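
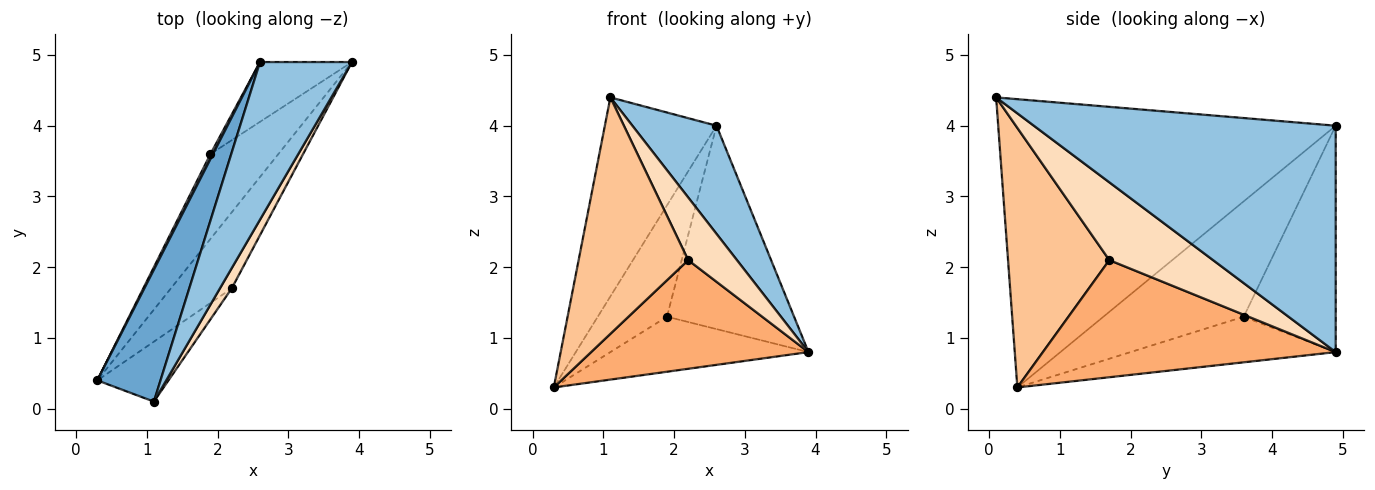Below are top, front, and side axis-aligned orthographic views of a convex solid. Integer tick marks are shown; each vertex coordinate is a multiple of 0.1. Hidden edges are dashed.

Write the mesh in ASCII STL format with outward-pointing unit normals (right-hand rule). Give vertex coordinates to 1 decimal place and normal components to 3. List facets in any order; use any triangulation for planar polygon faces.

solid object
 facet normal -0.929 0.307 0.204
  outer loop
   vertex 1.1 0.1 4.4
   vertex 2.6 4.9 4.0
   vertex 0.3 0.4 0.3
  endloop
 endfacet
 facet normal 0.897 -0.250 0.364
  outer loop
   vertex 1.1 0.1 4.4
   vertex 3.9 4.9 0.8
   vertex 2.6 4.9 4.0
  endloop
 endfacet
 facet normal -0.491 0.474 -0.731
  outer loop
   vertex 1.9 3.6 1.3
   vertex 3.9 4.9 0.8
   vertex 0.3 0.4 0.3
  endloop
 endfacet
 facet normal -0.897 0.442 0.020
  outer loop
   vertex 1.9 3.6 1.3
   vertex 0.3 0.4 0.3
   vertex 2.6 4.9 4.0
  endloop
 endfacet
 facet normal -0.570 0.788 -0.232
  outer loop
   vertex 1.9 3.6 1.3
   vertex 2.6 4.9 4.0
   vertex 3.9 4.9 0.8
  endloop
 endfacet
 facet normal 0.741 -0.550 -0.385
  outer loop
   vertex 2.2 1.7 2.1
   vertex 0.3 0.4 0.3
   vertex 3.9 4.9 0.8
  endloop
 endfacet
 facet normal 0.667 -0.722 -0.183
  outer loop
   vertex 2.2 1.7 2.1
   vertex 1.1 0.1 4.4
   vertex 0.3 0.4 0.3
  endloop
 endfacet
 facet normal 0.897 -0.421 0.136
  outer loop
   vertex 2.2 1.7 2.1
   vertex 3.9 4.9 0.8
   vertex 1.1 0.1 4.4
  endloop
 endfacet
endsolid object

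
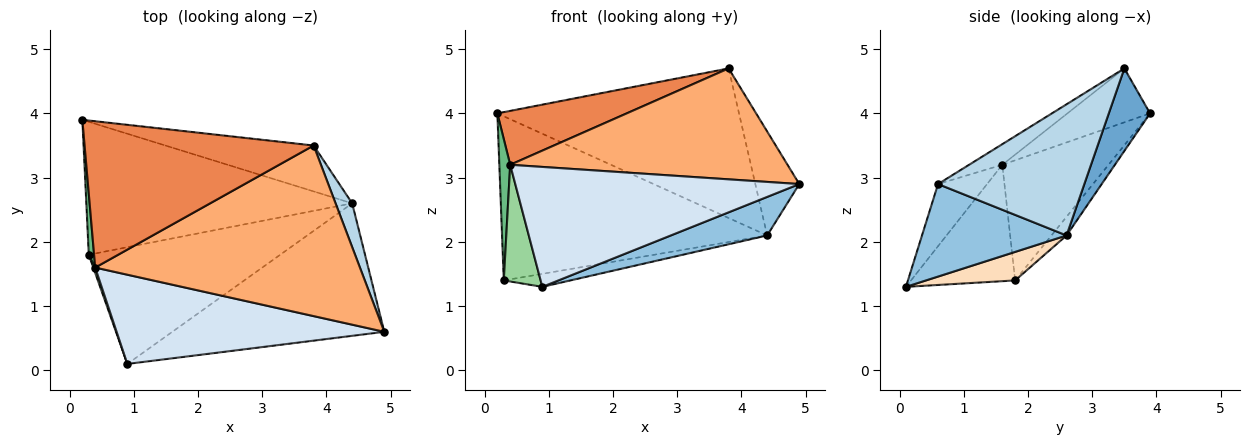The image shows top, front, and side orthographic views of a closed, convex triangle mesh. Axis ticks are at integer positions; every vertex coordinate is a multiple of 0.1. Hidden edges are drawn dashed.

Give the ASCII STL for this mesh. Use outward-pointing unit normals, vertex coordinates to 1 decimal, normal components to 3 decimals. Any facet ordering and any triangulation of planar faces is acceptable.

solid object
 facet normal 0.161 0.944 -0.289
  outer loop
   vertex 4.4 2.6 2.1
   vertex 0.2 3.9 4.0
   vertex 3.8 3.5 4.7
  endloop
 endfacet
 facet normal 0.386 -0.258 -0.886
  outer loop
   vertex 4.4 2.6 2.1
   vertex 4.9 0.6 2.9
   vertex 0.9 0.1 1.3
  endloop
 endfacet
 facet normal 0.951 0.286 0.120
  outer loop
   vertex 4.4 2.6 2.1
   vertex 3.8 3.5 4.7
   vertex 4.9 0.6 2.9
  endloop
 endfacet
 facet normal -0.137 -0.795 0.591
  outer loop
   vertex 0.4 1.6 3.2
   vertex 0.9 0.1 1.3
   vertex 4.9 0.6 2.9
  endloop
 endfacet
 facet normal -0.216 -0.337 0.916
  outer loop
   vertex 0.4 1.6 3.2
   vertex 3.8 3.5 4.7
   vertex 0.2 3.9 4.0
  endloop
 endfacet
 facet normal -0.065 -0.544 0.837
  outer loop
   vertex 0.4 1.6 3.2
   vertex 4.9 0.6 2.9
   vertex 3.8 3.5 4.7
  endloop
 endfacet
 facet normal -0.044 0.776 -0.629
  outer loop
   vertex 0.3 1.8 1.4
   vertex 0.2 3.9 4.0
   vertex 4.4 2.6 2.1
  endloop
 endfacet
 facet normal 0.146 0.110 -0.983
  outer loop
   vertex 0.3 1.8 1.4
   vertex 4.4 2.6 2.1
   vertex 0.9 0.1 1.3
  endloop
 endfacet
 facet normal -0.994 -0.102 0.044
  outer loop
   vertex 0.3 1.8 1.4
   vertex 0.4 1.6 3.2
   vertex 0.2 3.9 4.0
  endloop
 endfacet
 facet normal -0.943 -0.334 0.015
  outer loop
   vertex 0.3 1.8 1.4
   vertex 0.9 0.1 1.3
   vertex 0.4 1.6 3.2
  endloop
 endfacet
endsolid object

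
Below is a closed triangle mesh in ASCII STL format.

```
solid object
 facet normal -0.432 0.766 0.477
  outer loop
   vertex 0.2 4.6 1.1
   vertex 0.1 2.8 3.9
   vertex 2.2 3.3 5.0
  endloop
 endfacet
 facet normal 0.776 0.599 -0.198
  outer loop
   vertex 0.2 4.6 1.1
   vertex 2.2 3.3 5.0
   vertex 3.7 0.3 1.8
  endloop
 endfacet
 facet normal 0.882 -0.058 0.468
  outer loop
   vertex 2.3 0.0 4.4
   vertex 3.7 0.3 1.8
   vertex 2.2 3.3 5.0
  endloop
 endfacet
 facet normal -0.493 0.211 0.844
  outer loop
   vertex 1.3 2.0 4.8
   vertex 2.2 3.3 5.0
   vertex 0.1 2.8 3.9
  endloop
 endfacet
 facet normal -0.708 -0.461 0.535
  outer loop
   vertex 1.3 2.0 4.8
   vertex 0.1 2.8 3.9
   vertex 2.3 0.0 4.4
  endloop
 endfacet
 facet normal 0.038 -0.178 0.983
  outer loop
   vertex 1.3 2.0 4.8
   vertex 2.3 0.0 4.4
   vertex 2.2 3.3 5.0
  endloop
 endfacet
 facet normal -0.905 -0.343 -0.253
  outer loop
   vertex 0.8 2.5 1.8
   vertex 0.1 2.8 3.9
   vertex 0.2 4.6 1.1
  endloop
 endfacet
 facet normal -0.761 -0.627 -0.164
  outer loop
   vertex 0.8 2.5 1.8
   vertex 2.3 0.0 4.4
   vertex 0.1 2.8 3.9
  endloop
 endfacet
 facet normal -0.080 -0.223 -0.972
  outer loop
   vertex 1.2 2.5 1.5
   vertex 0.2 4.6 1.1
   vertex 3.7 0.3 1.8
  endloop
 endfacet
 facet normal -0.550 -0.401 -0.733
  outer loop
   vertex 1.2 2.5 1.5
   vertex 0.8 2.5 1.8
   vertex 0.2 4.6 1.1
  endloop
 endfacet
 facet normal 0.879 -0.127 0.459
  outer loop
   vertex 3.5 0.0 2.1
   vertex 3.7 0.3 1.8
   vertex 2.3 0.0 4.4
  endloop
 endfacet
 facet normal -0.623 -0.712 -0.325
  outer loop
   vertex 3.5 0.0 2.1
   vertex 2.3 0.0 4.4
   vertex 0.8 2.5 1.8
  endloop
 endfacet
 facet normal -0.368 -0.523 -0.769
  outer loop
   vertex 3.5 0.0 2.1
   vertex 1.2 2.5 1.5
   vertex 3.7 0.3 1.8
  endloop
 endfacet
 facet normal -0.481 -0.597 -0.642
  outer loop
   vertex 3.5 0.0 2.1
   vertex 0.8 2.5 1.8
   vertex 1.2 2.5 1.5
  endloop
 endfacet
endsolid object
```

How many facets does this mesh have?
14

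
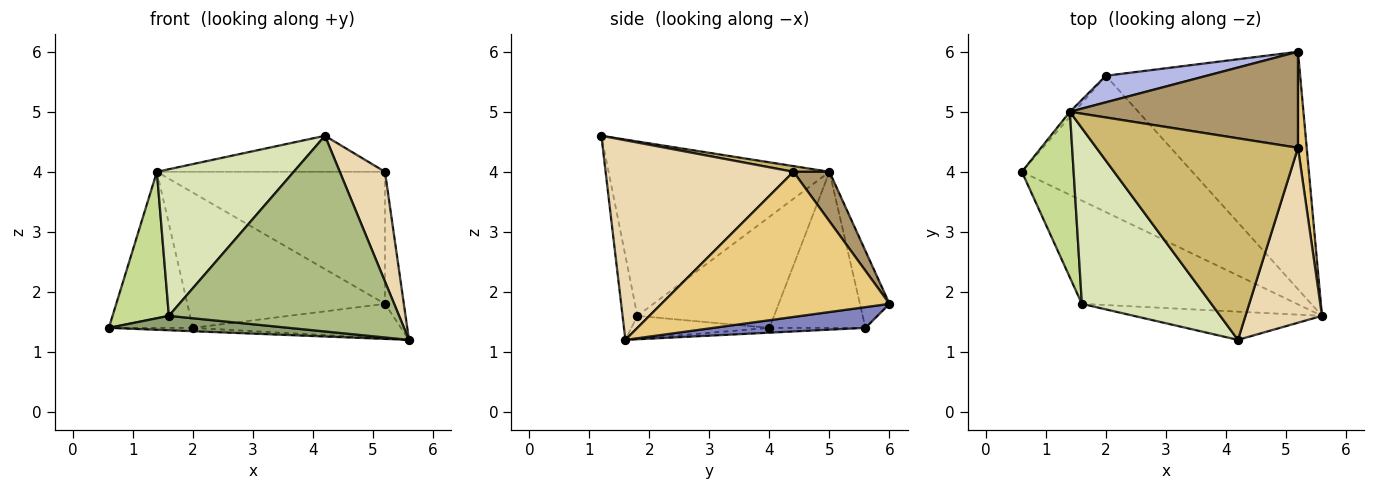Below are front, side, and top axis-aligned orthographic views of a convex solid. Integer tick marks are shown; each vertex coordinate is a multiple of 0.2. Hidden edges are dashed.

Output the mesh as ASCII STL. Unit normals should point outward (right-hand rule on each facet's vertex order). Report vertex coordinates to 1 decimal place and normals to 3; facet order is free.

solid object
 facet normal -0.028 0.025 -0.999
  outer loop
   vertex 2.0 5.6 1.4
   vertex 5.6 1.6 1.2
   vertex 0.6 4.0 1.4
  endloop
 endfacet
 facet normal 0.105 0.144 -0.984
  outer loop
   vertex 2.0 5.6 1.4
   vertex 5.2 6.0 1.8
   vertex 5.6 1.6 1.2
  endloop
 endfacet
 facet normal -0.752 0.658 -0.022
  outer loop
   vertex 2.0 5.6 1.4
   vertex 0.6 4.0 1.4
   vertex 1.4 5.0 4.0
  endloop
 endfacet
 facet normal -0.145 0.971 0.191
  outer loop
   vertex 2.0 5.6 1.4
   vertex 1.4 5.0 4.0
   vertex 5.2 6.0 1.8
  endloop
 endfacet
 facet normal -0.105 -0.137 -0.985
  outer loop
   vertex 1.6 1.8 1.6
   vertex 0.6 4.0 1.4
   vertex 5.6 1.6 1.2
  endloop
 endfacet
 facet normal -0.064 -0.988 -0.142
  outer loop
   vertex 1.6 1.8 1.6
   vertex 5.6 1.6 1.2
   vertex 4.2 1.2 4.6
  endloop
 endfacet
 facet normal -0.849 -0.350 0.396
  outer loop
   vertex 1.6 1.8 1.6
   vertex 1.4 5.0 4.0
   vertex 0.6 4.0 1.4
  endloop
 endfacet
 facet normal -0.719 -0.445 0.534
  outer loop
   vertex 1.6 1.8 1.6
   vertex 4.2 1.2 4.6
   vertex 1.4 5.0 4.0
  endloop
 endfacet
 facet normal 0.127 0.802 0.583
  outer loop
   vertex 5.2 4.4 4.0
   vertex 5.2 6.0 1.8
   vertex 1.4 5.0 4.0
  endloop
 endfacet
 facet normal 0.028 0.176 0.984
  outer loop
   vertex 5.2 4.4 4.0
   vertex 1.4 5.0 4.0
   vertex 4.2 1.2 4.6
  endloop
 endfacet
 facet normal 0.995 0.082 0.060
  outer loop
   vertex 5.2 4.4 4.0
   vertex 5.6 1.6 1.2
   vertex 5.2 6.0 1.8
  endloop
 endfacet
 facet normal 0.911 -0.219 0.349
  outer loop
   vertex 5.2 4.4 4.0
   vertex 4.2 1.2 4.6
   vertex 5.6 1.6 1.2
  endloop
 endfacet
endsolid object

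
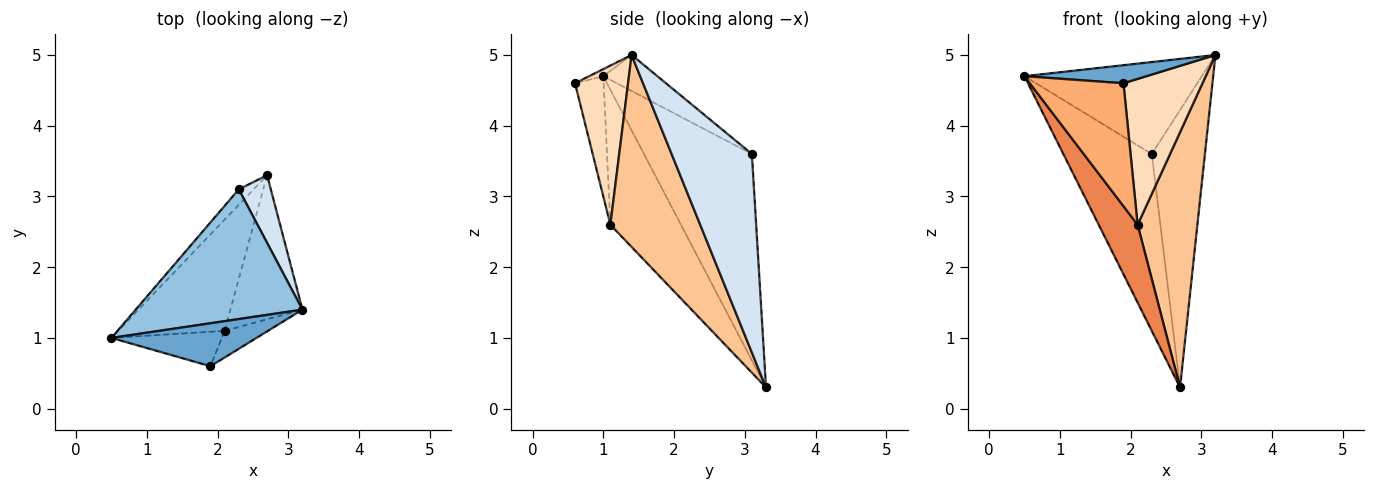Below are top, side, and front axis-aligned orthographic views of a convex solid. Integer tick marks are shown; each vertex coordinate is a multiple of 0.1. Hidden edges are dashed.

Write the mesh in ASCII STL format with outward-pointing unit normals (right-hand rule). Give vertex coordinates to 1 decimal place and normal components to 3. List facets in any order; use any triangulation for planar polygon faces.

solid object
 facet normal -0.045 -0.387 0.921
  outer loop
   vertex 1.9 0.6 4.6
   vertex 3.2 1.4 5.0
   vertex 0.5 1.0 4.7
  endloop
 endfacet
 facet normal -0.174 0.570 0.803
  outer loop
   vertex 2.3 3.1 3.6
   vertex 0.5 1.0 4.7
   vertex 3.2 1.4 5.0
  endloop
 endfacet
 facet normal -0.772 0.633 -0.055
  outer loop
   vertex 2.3 3.1 3.6
   vertex 2.7 3.3 0.3
   vertex 0.5 1.0 4.7
  endloop
 endfacet
 facet normal 0.826 0.547 0.133
  outer loop
   vertex 2.3 3.1 3.6
   vertex 3.2 1.4 5.0
   vertex 2.7 3.3 0.3
  endloop
 endfacet
 facet normal -0.721 -0.397 -0.568
  outer loop
   vertex 2.1 1.1 2.6
   vertex 0.5 1.0 4.7
   vertex 2.7 3.3 0.3
  endloop
 endfacet
 facet normal -0.282 -0.924 -0.259
  outer loop
   vertex 2.1 1.1 2.6
   vertex 1.9 0.6 4.6
   vertex 0.5 1.0 4.7
  endloop
 endfacet
 facet normal 0.795 -0.529 -0.298
  outer loop
   vertex 2.1 1.1 2.6
   vertex 2.7 3.3 0.3
   vertex 3.2 1.4 5.0
  endloop
 endfacet
 facet normal 0.551 -0.821 -0.150
  outer loop
   vertex 2.1 1.1 2.6
   vertex 3.2 1.4 5.0
   vertex 1.9 0.6 4.6
  endloop
 endfacet
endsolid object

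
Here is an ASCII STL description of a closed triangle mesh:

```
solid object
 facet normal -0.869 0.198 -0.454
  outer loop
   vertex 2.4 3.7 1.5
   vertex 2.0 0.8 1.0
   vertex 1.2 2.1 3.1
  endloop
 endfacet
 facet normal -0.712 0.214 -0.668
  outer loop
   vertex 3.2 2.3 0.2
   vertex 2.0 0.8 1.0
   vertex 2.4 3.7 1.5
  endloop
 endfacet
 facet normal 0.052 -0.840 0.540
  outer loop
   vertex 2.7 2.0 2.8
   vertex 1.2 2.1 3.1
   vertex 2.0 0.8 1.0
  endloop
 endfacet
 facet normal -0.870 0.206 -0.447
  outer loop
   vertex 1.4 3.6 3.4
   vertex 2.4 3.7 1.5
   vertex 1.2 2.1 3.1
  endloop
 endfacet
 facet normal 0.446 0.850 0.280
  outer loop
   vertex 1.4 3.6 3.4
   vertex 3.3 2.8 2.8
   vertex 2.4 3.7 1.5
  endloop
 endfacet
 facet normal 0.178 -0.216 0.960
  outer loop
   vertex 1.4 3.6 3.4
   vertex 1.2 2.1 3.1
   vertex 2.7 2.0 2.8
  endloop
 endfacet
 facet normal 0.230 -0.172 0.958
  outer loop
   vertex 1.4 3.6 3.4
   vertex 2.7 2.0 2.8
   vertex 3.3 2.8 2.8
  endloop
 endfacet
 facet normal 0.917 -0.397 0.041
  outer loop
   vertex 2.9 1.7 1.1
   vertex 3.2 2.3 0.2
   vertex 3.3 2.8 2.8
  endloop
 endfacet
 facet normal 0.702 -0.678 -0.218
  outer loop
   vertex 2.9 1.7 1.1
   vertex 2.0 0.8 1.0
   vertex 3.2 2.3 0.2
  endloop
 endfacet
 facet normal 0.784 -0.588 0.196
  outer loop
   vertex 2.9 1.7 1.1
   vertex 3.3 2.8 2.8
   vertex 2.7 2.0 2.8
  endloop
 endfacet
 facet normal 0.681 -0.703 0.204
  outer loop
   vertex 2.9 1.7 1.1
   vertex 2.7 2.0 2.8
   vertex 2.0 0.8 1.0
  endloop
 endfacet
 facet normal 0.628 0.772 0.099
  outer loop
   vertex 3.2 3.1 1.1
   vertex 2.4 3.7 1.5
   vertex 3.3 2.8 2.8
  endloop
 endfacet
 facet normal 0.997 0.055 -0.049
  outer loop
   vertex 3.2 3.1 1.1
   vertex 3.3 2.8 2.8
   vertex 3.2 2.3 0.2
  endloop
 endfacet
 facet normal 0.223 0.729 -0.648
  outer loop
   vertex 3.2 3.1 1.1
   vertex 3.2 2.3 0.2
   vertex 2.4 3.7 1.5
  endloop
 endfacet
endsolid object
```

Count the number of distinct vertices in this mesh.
9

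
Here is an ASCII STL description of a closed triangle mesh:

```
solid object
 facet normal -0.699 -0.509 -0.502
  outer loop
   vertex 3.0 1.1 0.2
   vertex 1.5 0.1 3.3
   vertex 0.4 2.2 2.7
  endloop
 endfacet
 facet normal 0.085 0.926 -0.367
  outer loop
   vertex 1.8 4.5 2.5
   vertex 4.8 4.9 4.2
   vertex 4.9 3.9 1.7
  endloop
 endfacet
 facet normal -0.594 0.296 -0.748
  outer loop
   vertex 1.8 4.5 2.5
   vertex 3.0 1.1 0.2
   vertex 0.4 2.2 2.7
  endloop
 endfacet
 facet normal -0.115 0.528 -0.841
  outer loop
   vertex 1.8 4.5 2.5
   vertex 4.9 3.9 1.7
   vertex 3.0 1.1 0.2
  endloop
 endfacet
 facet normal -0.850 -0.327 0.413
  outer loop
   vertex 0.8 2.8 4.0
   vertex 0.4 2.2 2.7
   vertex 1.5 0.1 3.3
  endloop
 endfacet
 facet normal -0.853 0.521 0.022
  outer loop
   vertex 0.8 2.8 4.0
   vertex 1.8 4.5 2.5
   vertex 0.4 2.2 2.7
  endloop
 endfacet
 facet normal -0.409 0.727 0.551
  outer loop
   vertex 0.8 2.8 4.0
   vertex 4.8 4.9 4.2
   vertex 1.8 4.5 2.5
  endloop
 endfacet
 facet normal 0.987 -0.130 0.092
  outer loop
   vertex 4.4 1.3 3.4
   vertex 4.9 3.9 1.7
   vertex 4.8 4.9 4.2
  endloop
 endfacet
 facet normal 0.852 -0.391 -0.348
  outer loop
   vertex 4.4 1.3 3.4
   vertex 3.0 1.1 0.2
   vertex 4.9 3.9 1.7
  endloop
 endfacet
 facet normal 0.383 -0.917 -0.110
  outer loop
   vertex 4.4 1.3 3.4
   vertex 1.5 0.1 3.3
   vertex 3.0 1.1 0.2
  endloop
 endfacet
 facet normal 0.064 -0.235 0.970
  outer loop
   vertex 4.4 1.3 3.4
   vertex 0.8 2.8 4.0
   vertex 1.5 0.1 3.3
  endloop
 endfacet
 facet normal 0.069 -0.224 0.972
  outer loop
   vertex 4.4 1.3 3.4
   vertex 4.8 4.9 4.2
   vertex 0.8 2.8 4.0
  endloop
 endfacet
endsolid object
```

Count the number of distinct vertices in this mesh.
8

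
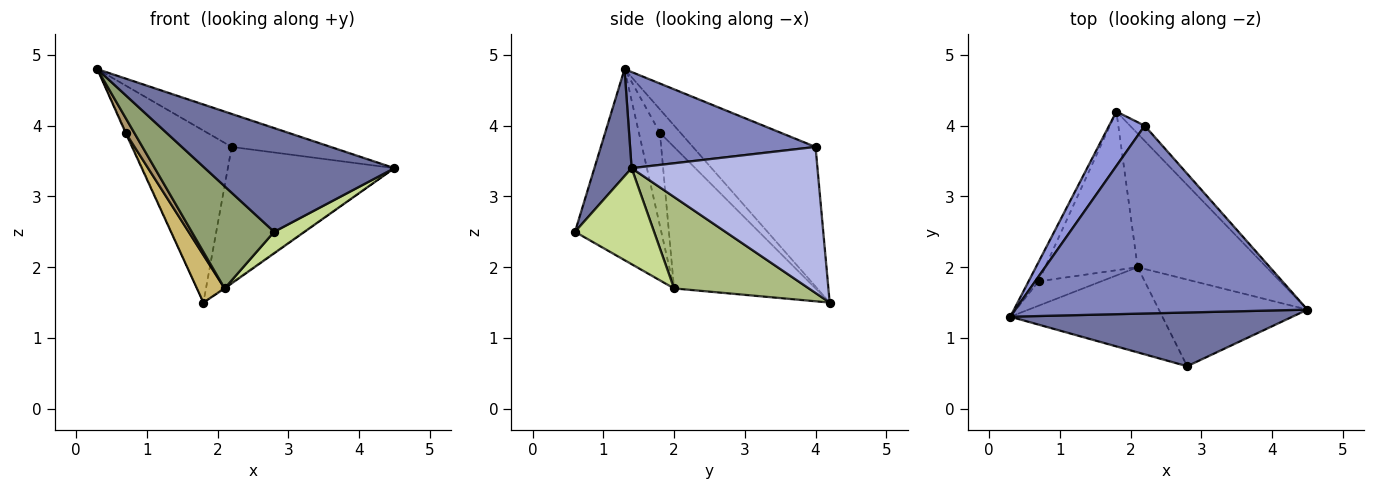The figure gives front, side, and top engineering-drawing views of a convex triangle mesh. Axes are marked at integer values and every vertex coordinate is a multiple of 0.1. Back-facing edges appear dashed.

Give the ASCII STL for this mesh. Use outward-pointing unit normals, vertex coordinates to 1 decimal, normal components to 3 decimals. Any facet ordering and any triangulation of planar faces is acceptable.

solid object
 facet normal 0.172 -0.875 0.453
  outer loop
   vertex 2.8 0.6 2.5
   vertex 4.5 1.4 3.4
   vertex 0.3 1.3 4.8
  endloop
 endfacet
 facet normal 0.308 0.165 0.937
  outer loop
   vertex 2.2 4.0 3.7
   vertex 0.3 1.3 4.8
   vertex 4.5 1.4 3.4
  endloop
 endfacet
 facet normal -0.763 0.616 0.195
  outer loop
   vertex 2.2 4.0 3.7
   vertex 1.8 4.2 1.5
   vertex 0.3 1.3 4.8
  endloop
 endfacet
 facet normal 0.743 0.666 -0.075
  outer loop
   vertex 2.2 4.0 3.7
   vertex 4.5 1.4 3.4
   vertex 1.8 4.2 1.5
  endloop
 endfacet
 facet normal -0.627 -0.599 -0.499
  outer loop
   vertex 2.1 2.0 1.7
   vertex 2.8 0.6 2.5
   vertex 0.3 1.3 4.8
  endloop
 endfacet
 facet normal 0.579 0.005 -0.815
  outer loop
   vertex 2.1 2.0 1.7
   vertex 1.8 4.2 1.5
   vertex 4.5 1.4 3.4
  endloop
 endfacet
 facet normal 0.531 -0.204 -0.822
  outer loop
   vertex 2.1 2.0 1.7
   vertex 4.5 1.4 3.4
   vertex 2.8 0.6 2.5
  endloop
 endfacet
 facet normal -0.919 0.029 -0.393
  outer loop
   vertex 0.7 1.8 3.9
   vertex 0.3 1.3 4.8
   vertex 1.8 4.2 1.5
  endloop
 endfacet
 facet normal -0.785 -0.324 -0.529
  outer loop
   vertex 0.7 1.8 3.9
   vertex 2.1 2.0 1.7
   vertex 0.3 1.3 4.8
  endloop
 endfacet
 facet normal -0.826 -0.162 -0.540
  outer loop
   vertex 0.7 1.8 3.9
   vertex 1.8 4.2 1.5
   vertex 2.1 2.0 1.7
  endloop
 endfacet
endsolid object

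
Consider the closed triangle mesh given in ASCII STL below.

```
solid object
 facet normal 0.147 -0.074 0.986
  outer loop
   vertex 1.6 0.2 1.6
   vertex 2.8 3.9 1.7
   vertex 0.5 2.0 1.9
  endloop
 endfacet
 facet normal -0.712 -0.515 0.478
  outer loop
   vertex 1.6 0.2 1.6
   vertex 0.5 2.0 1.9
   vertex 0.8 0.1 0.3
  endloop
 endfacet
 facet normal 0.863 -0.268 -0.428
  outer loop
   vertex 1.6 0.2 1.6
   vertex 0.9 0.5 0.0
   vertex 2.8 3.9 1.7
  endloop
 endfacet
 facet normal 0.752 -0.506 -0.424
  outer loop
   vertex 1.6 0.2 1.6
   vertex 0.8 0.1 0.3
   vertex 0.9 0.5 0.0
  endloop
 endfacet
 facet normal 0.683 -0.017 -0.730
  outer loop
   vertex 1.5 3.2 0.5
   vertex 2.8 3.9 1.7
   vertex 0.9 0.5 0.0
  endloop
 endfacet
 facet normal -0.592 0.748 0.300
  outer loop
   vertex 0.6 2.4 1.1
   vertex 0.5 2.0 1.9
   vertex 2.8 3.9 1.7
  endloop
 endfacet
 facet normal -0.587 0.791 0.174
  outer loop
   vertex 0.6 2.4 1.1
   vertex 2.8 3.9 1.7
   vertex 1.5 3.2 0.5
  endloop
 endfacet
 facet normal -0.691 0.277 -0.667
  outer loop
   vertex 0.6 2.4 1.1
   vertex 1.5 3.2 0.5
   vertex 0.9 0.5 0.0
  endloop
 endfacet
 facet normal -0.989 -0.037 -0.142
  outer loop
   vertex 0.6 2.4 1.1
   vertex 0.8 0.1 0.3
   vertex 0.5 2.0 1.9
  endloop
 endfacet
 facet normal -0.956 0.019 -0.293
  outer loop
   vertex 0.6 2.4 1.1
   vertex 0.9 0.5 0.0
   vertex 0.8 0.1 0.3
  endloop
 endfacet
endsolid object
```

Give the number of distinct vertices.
7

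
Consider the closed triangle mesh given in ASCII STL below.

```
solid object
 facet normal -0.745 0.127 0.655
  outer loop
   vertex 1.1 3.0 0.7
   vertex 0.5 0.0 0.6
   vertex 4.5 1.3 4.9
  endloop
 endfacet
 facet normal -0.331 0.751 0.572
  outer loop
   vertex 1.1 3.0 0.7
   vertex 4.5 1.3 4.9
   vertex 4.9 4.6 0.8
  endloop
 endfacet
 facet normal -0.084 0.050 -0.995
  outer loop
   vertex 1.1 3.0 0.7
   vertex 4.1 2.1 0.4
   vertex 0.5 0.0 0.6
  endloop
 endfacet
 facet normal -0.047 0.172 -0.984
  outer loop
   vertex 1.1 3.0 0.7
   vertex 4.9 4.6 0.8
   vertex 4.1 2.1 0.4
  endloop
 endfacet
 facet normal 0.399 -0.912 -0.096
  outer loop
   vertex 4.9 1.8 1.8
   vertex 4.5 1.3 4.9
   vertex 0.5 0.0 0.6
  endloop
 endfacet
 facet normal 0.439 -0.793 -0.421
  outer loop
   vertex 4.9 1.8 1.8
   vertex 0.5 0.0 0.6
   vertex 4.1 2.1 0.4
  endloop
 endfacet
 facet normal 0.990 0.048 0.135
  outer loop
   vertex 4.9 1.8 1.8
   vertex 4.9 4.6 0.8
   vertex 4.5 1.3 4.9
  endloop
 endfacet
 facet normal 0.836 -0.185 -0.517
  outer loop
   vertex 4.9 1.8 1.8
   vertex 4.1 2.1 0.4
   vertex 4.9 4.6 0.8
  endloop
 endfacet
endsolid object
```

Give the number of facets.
8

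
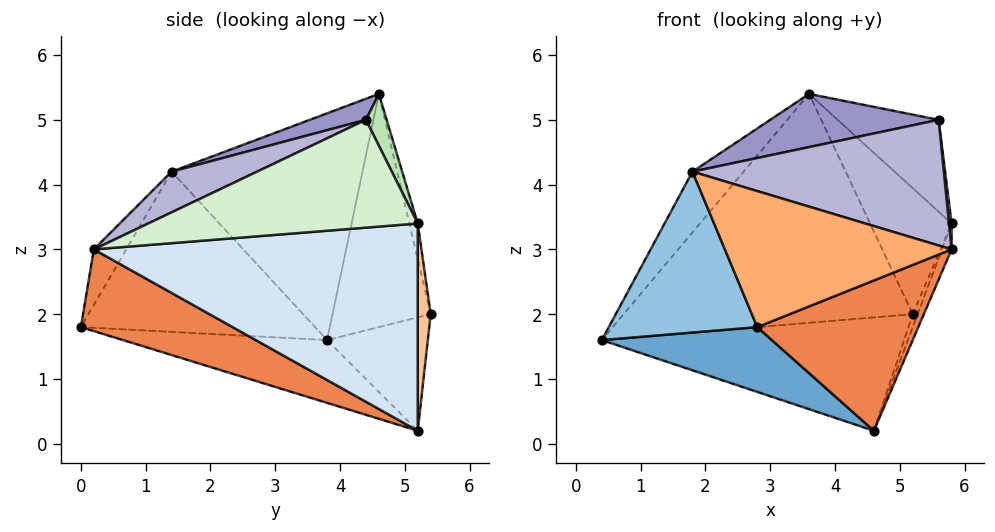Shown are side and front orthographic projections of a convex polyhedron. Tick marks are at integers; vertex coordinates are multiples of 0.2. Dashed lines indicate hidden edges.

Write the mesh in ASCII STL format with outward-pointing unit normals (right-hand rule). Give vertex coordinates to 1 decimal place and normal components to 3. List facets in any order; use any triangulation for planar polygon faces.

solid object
 facet normal -0.247 -0.206 -0.947
  outer loop
   vertex 4.6 5.2 0.2
   vertex 2.8 0.0 1.8
   vertex 0.4 3.8 1.6
  endloop
 endfacet
 facet normal -0.844 -0.535 -0.040
  outer loop
   vertex 1.8 1.4 4.2
   vertex 0.4 3.8 1.6
   vertex 2.8 0.0 1.8
  endloop
 endfacet
 facet normal -0.769 0.206 0.605
  outer loop
   vertex 1.8 1.4 4.2
   vertex 3.6 4.6 5.4
   vertex 0.4 3.8 1.6
  endloop
 endfacet
 facet normal 0.936 0.028 -0.351
  outer loop
   vertex 5.8 0.2 3.0
   vertex 4.6 5.2 0.2
   vertex 5.8 5.2 3.4
  endloop
 endfacet
 facet normal 0.365 -0.387 -0.847
  outer loop
   vertex 5.8 0.2 3.0
   vertex 2.8 0.0 1.8
   vertex 4.6 5.2 0.2
  endloop
 endfacet
 facet normal -0.126 -0.879 0.460
  outer loop
   vertex 5.8 0.2 3.0
   vertex 1.8 1.4 4.2
   vertex 2.8 0.0 1.8
  endloop
 endfacet
 facet normal 0.883 0.331 -0.331
  outer loop
   vertex 5.2 5.4 2.0
   vertex 5.8 5.2 3.4
   vertex 4.6 5.2 0.2
  endloop
 endfacet
 facet normal -0.101 0.978 0.183
  outer loop
   vertex 5.2 5.4 2.0
   vertex 3.6 4.6 5.4
   vertex 5.8 5.2 3.4
  endloop
 endfacet
 facet normal -0.316 0.949 0.000
  outer loop
   vertex 5.2 5.4 2.0
   vertex 4.6 5.2 0.2
   vertex 0.4 3.8 1.6
  endloop
 endfacet
 facet normal -0.321 0.944 0.071
  outer loop
   vertex 5.2 5.4 2.0
   vertex 0.4 3.8 1.6
   vertex 3.6 4.6 5.4
  endloop
 endfacet
 facet normal 0.179 0.871 0.458
  outer loop
   vertex 5.6 4.4 5.0
   vertex 5.8 5.2 3.4
   vertex 3.6 4.6 5.4
  endloop
 endfacet
 facet normal 0.993 -0.010 0.119
  outer loop
   vertex 5.6 4.4 5.0
   vertex 5.8 0.2 3.0
   vertex 5.8 5.2 3.4
  endloop
 endfacet
 facet normal 0.138 -0.415 0.899
  outer loop
   vertex 5.6 4.4 5.0
   vertex 3.6 4.6 5.4
   vertex 1.8 1.4 4.2
  endloop
 endfacet
 facet normal 0.143 -0.420 0.896
  outer loop
   vertex 5.6 4.4 5.0
   vertex 1.8 1.4 4.2
   vertex 5.8 0.2 3.0
  endloop
 endfacet
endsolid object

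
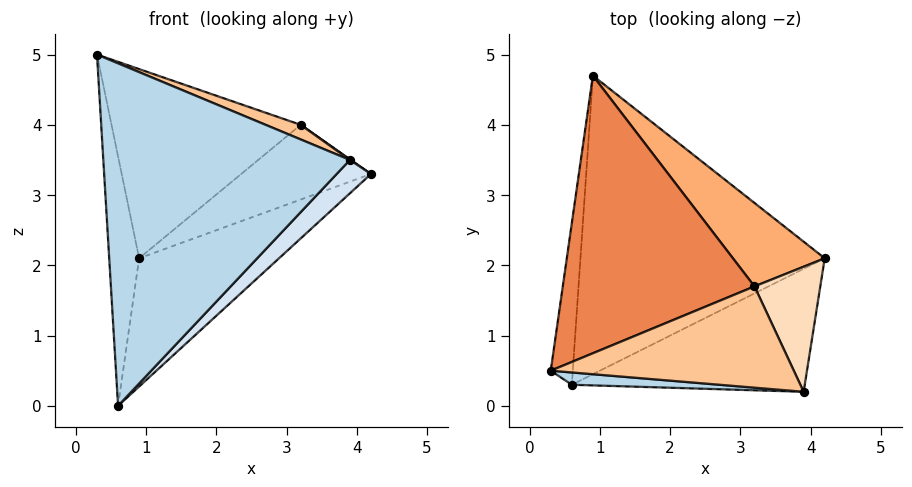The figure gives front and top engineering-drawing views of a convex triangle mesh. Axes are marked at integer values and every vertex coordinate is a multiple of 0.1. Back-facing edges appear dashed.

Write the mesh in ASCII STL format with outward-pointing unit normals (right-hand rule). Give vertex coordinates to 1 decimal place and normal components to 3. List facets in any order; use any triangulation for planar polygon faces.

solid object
 facet normal -0.993 0.098 -0.064
  outer loop
   vertex 0.6 0.3 0.0
   vertex 0.3 0.5 5.0
   vertex 0.9 4.7 2.1
  endloop
 endfacet
 facet normal 0.542 0.332 -0.772
  outer loop
   vertex 0.6 0.3 0.0
   vertex 0.9 4.7 2.1
   vertex 4.2 2.1 3.3
  endloop
 endfacet
 facet normal -0.068 -0.997 0.036
  outer loop
   vertex 3.9 0.2 3.5
   vertex 0.3 0.5 5.0
   vertex 0.6 0.3 0.0
  endloop
 endfacet
 facet normal 0.713 -0.184 -0.677
  outer loop
   vertex 3.9 0.2 3.5
   vertex 0.6 0.3 0.0
   vertex 4.2 2.1 3.3
  endloop
 endfacet
 facet normal 0.052 0.562 0.825
  outer loop
   vertex 3.2 1.7 4.0
   vertex 0.9 4.7 2.1
   vertex 0.3 0.5 5.0
  endloop
 endfacet
 facet normal 0.247 0.646 0.722
  outer loop
   vertex 3.2 1.7 4.0
   vertex 4.2 2.1 3.3
   vertex 0.9 4.7 2.1
  endloop
 endfacet
 facet normal 0.372 -0.133 0.919
  outer loop
   vertex 3.2 1.7 4.0
   vertex 0.3 0.5 5.0
   vertex 3.9 0.2 3.5
  endloop
 endfacet
 facet normal 0.575 -0.005 0.818
  outer loop
   vertex 3.2 1.7 4.0
   vertex 3.9 0.2 3.5
   vertex 4.2 2.1 3.3
  endloop
 endfacet
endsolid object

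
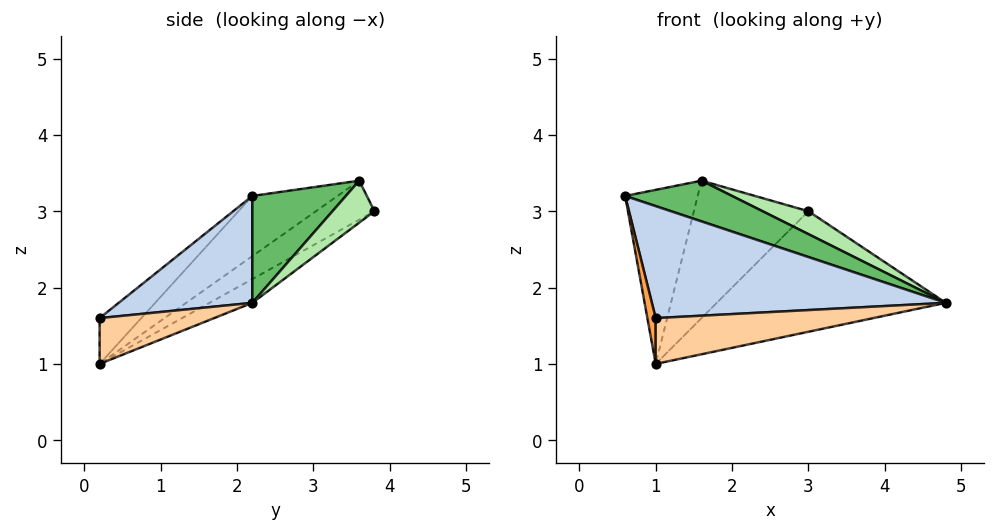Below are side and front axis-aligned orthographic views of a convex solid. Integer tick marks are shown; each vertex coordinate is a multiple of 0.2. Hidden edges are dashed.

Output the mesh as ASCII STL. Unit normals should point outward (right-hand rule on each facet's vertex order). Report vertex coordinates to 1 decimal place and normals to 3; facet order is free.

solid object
 facet normal -0.098 0.524 -0.846
  outer loop
   vertex 3.0 3.8 3.0
   vertex 4.8 2.2 1.8
   vertex 1.0 0.2 1.0
  endloop
 endfacet
 facet normal 0.260 -0.571 0.779
  outer loop
   vertex 1.0 0.2 1.6
   vertex 4.8 2.2 1.8
   vertex 0.6 2.2 3.2
  endloop
 endfacet
 facet normal -0.981 -0.196 0.000
  outer loop
   vertex 1.0 0.2 1.6
   vertex 0.6 2.2 3.2
   vertex 1.0 0.2 1.0
  endloop
 endfacet
 facet normal 0.466 -0.885 0.000
  outer loop
   vertex 1.0 0.2 1.6
   vertex 1.0 0.2 1.0
   vertex 4.8 2.2 1.8
  endloop
 endfacet
 facet normal 0.297 -0.340 0.892
  outer loop
   vertex 1.6 3.6 3.4
   vertex 0.6 2.2 3.2
   vertex 4.8 2.2 1.8
  endloop
 endfacet
 facet normal 0.303 -0.330 0.894
  outer loop
   vertex 1.6 3.6 3.4
   vertex 4.8 2.2 1.8
   vertex 3.0 3.8 3.0
  endloop
 endfacet
 facet normal -0.616 0.524 -0.588
  outer loop
   vertex 1.6 3.6 3.4
   vertex 1.0 0.2 1.0
   vertex 0.6 2.2 3.2
  endloop
 endfacet
 facet normal -0.299 0.585 -0.754
  outer loop
   vertex 1.6 3.6 3.4
   vertex 3.0 3.8 3.0
   vertex 1.0 0.2 1.0
  endloop
 endfacet
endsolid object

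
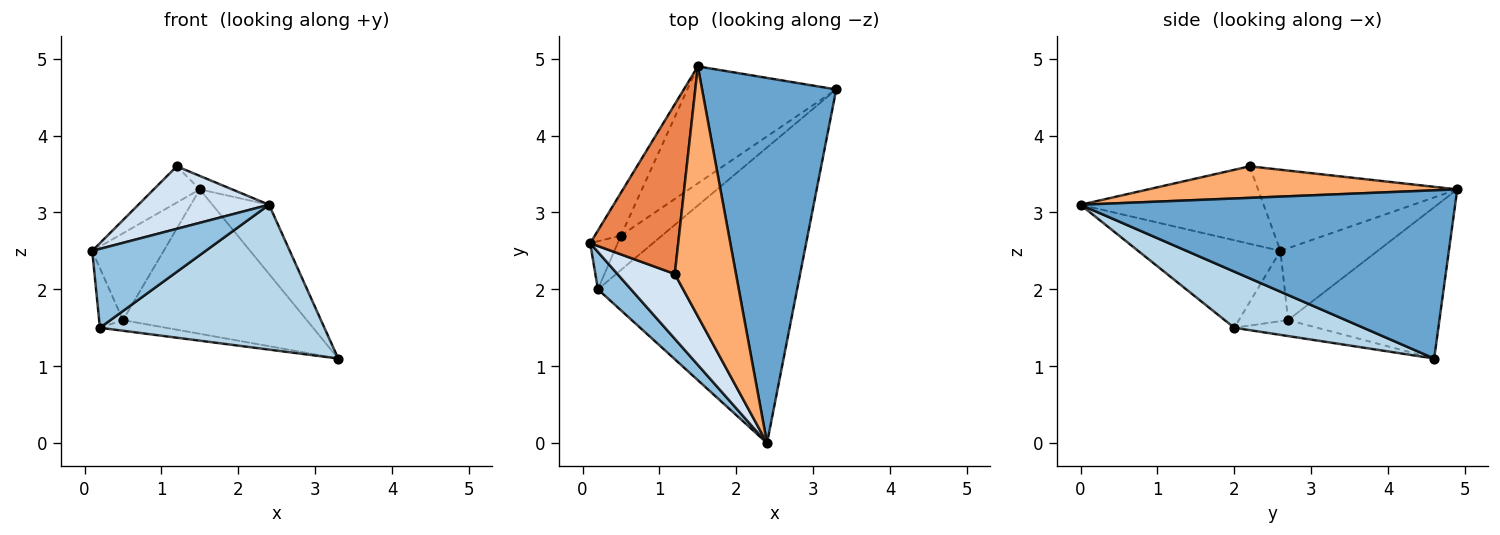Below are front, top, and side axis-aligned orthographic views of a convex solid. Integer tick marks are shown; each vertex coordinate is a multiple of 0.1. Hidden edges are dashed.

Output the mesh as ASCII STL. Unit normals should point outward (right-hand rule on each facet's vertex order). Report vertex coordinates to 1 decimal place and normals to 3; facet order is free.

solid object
 facet normal 0.776 0.117 0.619
  outer loop
   vertex 1.5 4.9 3.3
   vertex 2.4 0.0 3.1
   vertex 3.3 4.6 1.1
  endloop
 endfacet
 facet normal -0.750 -0.598 0.284
  outer loop
   vertex 0.2 2.0 1.5
   vertex 2.4 0.0 3.1
   vertex 0.1 2.6 2.5
  endloop
 endfacet
 facet normal 0.245 -0.427 -0.871
  outer loop
   vertex 0.2 2.0 1.5
   vertex 3.3 4.6 1.1
   vertex 2.4 0.0 3.1
  endloop
 endfacet
 facet normal -0.697 -0.498 0.516
  outer loop
   vertex 1.2 2.2 3.6
   vertex 0.1 2.6 2.5
   vertex 2.4 0.0 3.1
  endloop
 endfacet
 facet normal -0.670 0.155 0.726
  outer loop
   vertex 1.2 2.2 3.6
   vertex 1.5 4.9 3.3
   vertex 0.1 2.6 2.5
  endloop
 endfacet
 facet normal 0.458 0.048 0.888
  outer loop
   vertex 1.2 2.2 3.6
   vertex 2.4 0.0 3.1
   vertex 1.5 4.9 3.3
  endloop
 endfacet
 facet normal -0.539 0.655 -0.530
  outer loop
   vertex 0.5 2.7 1.6
   vertex 1.5 4.9 3.3
   vertex 3.3 4.6 1.1
  endloop
 endfacet
 facet normal -0.348 0.277 -0.896
  outer loop
   vertex 0.5 2.7 1.6
   vertex 3.3 4.6 1.1
   vertex 0.2 2.0 1.5
  endloop
 endfacet
 facet normal -0.773 0.568 -0.281
  outer loop
   vertex 0.5 2.7 1.6
   vertex 0.1 2.6 2.5
   vertex 1.5 4.9 3.3
  endloop
 endfacet
 facet normal -0.849 0.411 -0.332
  outer loop
   vertex 0.5 2.7 1.6
   vertex 0.2 2.0 1.5
   vertex 0.1 2.6 2.5
  endloop
 endfacet
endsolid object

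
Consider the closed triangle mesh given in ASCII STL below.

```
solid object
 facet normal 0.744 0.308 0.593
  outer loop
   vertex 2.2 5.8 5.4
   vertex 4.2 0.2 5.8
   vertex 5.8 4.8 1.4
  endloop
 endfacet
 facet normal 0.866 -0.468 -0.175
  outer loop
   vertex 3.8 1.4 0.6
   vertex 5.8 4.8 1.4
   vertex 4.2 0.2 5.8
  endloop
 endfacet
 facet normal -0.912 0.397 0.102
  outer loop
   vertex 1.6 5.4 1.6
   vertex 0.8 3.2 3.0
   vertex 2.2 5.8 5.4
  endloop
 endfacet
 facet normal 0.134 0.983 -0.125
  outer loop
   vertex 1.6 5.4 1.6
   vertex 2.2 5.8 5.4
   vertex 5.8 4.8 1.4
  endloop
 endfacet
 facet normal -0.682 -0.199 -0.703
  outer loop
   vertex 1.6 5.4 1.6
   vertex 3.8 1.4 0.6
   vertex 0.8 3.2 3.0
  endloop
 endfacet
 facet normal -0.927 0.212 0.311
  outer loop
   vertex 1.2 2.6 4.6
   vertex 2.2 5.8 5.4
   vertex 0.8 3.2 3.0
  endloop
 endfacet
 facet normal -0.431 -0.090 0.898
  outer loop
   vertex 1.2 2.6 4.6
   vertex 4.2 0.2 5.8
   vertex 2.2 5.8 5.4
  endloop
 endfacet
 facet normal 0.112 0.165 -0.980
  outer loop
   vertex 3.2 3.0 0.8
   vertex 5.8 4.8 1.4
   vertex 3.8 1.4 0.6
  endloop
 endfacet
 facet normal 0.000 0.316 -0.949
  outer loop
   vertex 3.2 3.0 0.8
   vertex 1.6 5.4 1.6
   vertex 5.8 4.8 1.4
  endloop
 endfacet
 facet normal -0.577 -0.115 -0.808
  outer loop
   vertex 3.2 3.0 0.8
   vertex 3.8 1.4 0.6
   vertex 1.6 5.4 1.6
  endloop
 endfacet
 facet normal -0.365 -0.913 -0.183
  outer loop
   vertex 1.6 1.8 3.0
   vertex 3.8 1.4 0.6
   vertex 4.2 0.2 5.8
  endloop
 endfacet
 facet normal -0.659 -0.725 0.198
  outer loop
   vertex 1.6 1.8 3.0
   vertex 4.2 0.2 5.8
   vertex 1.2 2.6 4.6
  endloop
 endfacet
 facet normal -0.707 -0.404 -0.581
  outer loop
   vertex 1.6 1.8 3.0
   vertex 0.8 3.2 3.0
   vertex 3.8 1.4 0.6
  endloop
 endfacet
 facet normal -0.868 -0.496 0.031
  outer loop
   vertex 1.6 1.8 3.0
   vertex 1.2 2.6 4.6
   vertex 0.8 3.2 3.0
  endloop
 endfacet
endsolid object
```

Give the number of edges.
21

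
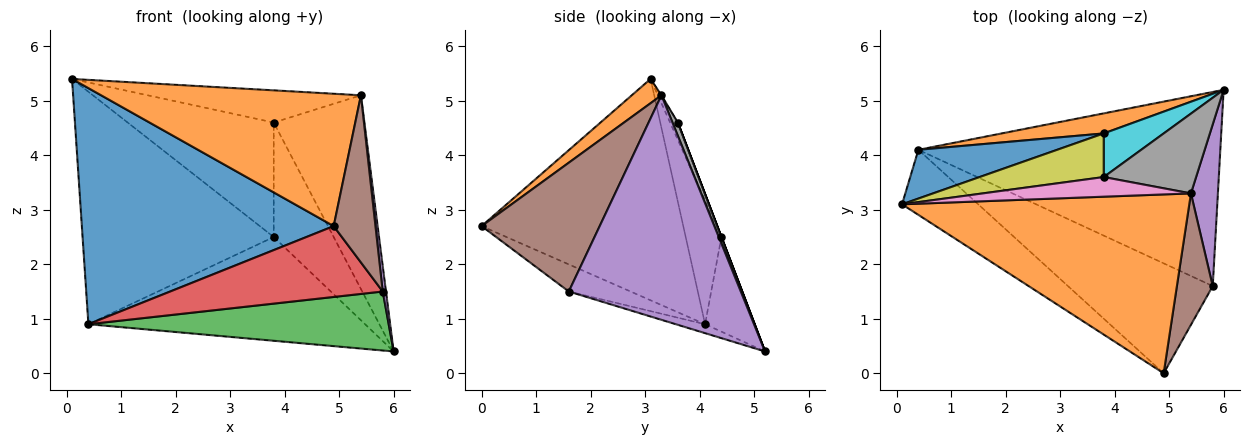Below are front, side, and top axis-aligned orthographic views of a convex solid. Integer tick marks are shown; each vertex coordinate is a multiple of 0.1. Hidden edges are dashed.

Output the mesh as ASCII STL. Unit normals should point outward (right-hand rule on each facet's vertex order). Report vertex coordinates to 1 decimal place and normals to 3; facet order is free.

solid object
 facet normal -0.611 -0.763 -0.210
  outer loop
   vertex 0.4 4.1 0.9
   vertex 4.9 0.0 2.7
   vertex 0.1 3.1 5.4
  endloop
 endfacet
 facet normal 0.068 -0.594 0.802
  outer loop
   vertex 5.4 3.3 5.1
   vertex 0.1 3.1 5.4
   vertex 4.9 0.0 2.7
  endloop
 endfacet
 facet normal -0.028 -0.291 -0.956
  outer loop
   vertex 5.8 1.6 1.5
   vertex 0.4 4.1 0.9
   vertex 6.0 5.2 0.4
  endloop
 endfacet
 facet normal -0.156 -0.535 -0.830
  outer loop
   vertex 5.8 1.6 1.5
   vertex 4.9 0.0 2.7
   vertex 0.4 4.1 0.9
  endloop
 endfacet
 facet normal 0.993 -0.019 0.119
  outer loop
   vertex 5.8 1.6 1.5
   vertex 6.0 5.2 0.4
   vertex 5.4 3.3 5.1
  endloop
 endfacet
 facet normal 0.912 -0.323 0.254
  outer loop
   vertex 5.8 1.6 1.5
   vertex 5.4 3.3 5.1
   vertex 4.9 0.0 2.7
  endloop
 endfacet
 facet normal -0.003 0.854 0.521
  outer loop
   vertex 3.8 3.6 4.6
   vertex 0.1 3.1 5.4
   vertex 5.4 3.3 5.1
  endloop
 endfacet
 facet normal 0.054 0.923 0.380
  outer loop
   vertex 3.8 3.6 4.6
   vertex 5.4 3.3 5.1
   vertex 6.0 5.2 0.4
  endloop
 endfacet
 facet normal -0.049 0.933 0.356
  outer loop
   vertex 3.8 4.4 2.5
   vertex 0.1 3.1 5.4
   vertex 3.8 3.6 4.6
  endloop
 endfacet
 facet normal 0.000 0.934 0.356
  outer loop
   vertex 3.8 4.4 2.5
   vertex 3.8 3.6 4.6
   vertex 6.0 5.2 0.4
  endloop
 endfacet
 facet normal -0.180 0.963 0.202
  outer loop
   vertex 3.8 4.4 2.5
   vertex 0.4 4.1 0.9
   vertex 0.1 3.1 5.4
  endloop
 endfacet
 facet normal -0.173 0.967 0.187
  outer loop
   vertex 3.8 4.4 2.5
   vertex 6.0 5.2 0.4
   vertex 0.4 4.1 0.9
  endloop
 endfacet
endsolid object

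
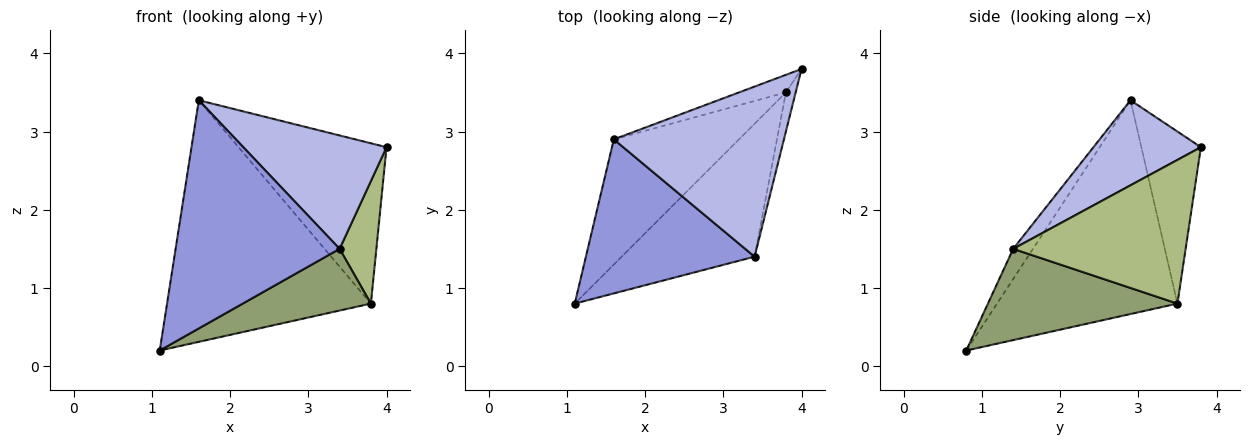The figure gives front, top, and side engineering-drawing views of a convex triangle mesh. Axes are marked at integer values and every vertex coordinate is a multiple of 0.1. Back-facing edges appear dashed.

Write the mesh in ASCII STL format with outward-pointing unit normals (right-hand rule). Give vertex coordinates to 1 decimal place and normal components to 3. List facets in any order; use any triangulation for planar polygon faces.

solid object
 facet normal -0.618 0.698 -0.362
  outer loop
   vertex 3.8 3.5 0.8
   vertex 1.1 0.8 0.2
   vertex 1.6 2.9 3.4
  endloop
 endfacet
 facet normal -0.371 0.923 -0.101
  outer loop
   vertex 3.8 3.5 0.8
   vertex 1.6 2.9 3.4
   vertex 4.0 3.8 2.8
  endloop
 endfacet
 facet normal -0.100 -0.825 0.557
  outer loop
   vertex 3.4 1.4 1.5
   vertex 1.6 2.9 3.4
   vertex 1.1 0.8 0.2
  endloop
 endfacet
 facet normal 0.384 -0.512 0.768
  outer loop
   vertex 3.4 1.4 1.5
   vertex 4.0 3.8 2.8
   vertex 1.6 2.9 3.4
  endloop
 endfacet
 facet normal 0.528 -0.357 -0.770
  outer loop
   vertex 3.4 1.4 1.5
   vertex 1.1 0.8 0.2
   vertex 3.8 3.5 0.8
  endloop
 endfacet
 facet normal 0.976 -0.208 -0.066
  outer loop
   vertex 3.4 1.4 1.5
   vertex 3.8 3.5 0.8
   vertex 4.0 3.8 2.8
  endloop
 endfacet
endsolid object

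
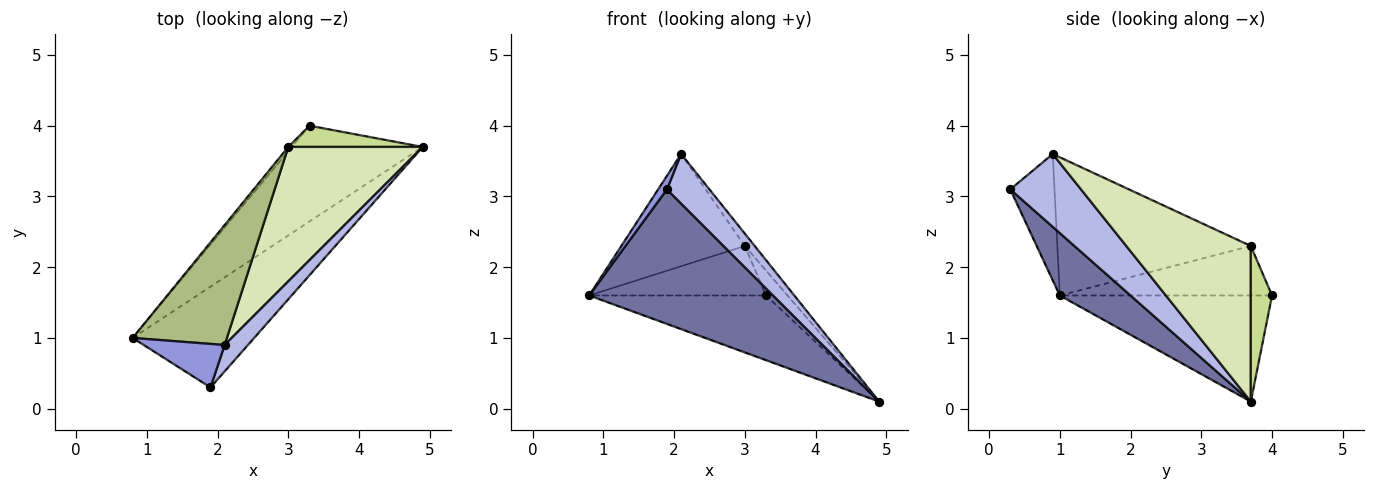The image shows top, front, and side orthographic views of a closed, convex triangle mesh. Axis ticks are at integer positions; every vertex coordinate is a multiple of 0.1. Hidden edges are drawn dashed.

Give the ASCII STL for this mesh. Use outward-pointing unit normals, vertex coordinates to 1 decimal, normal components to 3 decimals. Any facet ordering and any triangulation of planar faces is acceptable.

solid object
 facet normal 0.294 -0.765 -0.573
  outer loop
   vertex 1.9 0.3 3.1
   vertex 0.8 1.0 1.6
   vertex 4.9 3.7 0.1
  endloop
 endfacet
 facet normal -0.558 0.465 -0.688
  outer loop
   vertex 3.3 4.0 1.6
   vertex 4.9 3.7 0.1
   vertex 0.8 1.0 1.6
  endloop
 endfacet
 facet normal -0.831 -0.166 0.532
  outer loop
   vertex 2.1 0.9 3.6
   vertex 0.8 1.0 1.6
   vertex 1.9 0.3 3.1
  endloop
 endfacet
 facet normal 0.827 -0.496 0.265
  outer loop
   vertex 2.1 0.9 3.6
   vertex 1.9 0.3 3.1
   vertex 4.9 3.7 0.1
  endloop
 endfacet
 facet normal -0.767 0.639 -0.055
  outer loop
   vertex 3.0 3.7 2.3
   vertex 3.3 4.0 1.6
   vertex 0.8 1.0 1.6
  endloop
 endfacet
 facet normal -0.731 0.466 0.498
  outer loop
   vertex 3.0 3.7 2.3
   vertex 0.8 1.0 1.6
   vertex 2.1 0.9 3.6
  endloop
 endfacet
 facet normal 0.600 0.609 0.518
  outer loop
   vertex 3.0 3.7 2.3
   vertex 4.9 3.7 0.1
   vertex 3.3 4.0 1.6
  endloop
 endfacet
 facet normal 0.755 0.060 0.652
  outer loop
   vertex 3.0 3.7 2.3
   vertex 2.1 0.9 3.6
   vertex 4.9 3.7 0.1
  endloop
 endfacet
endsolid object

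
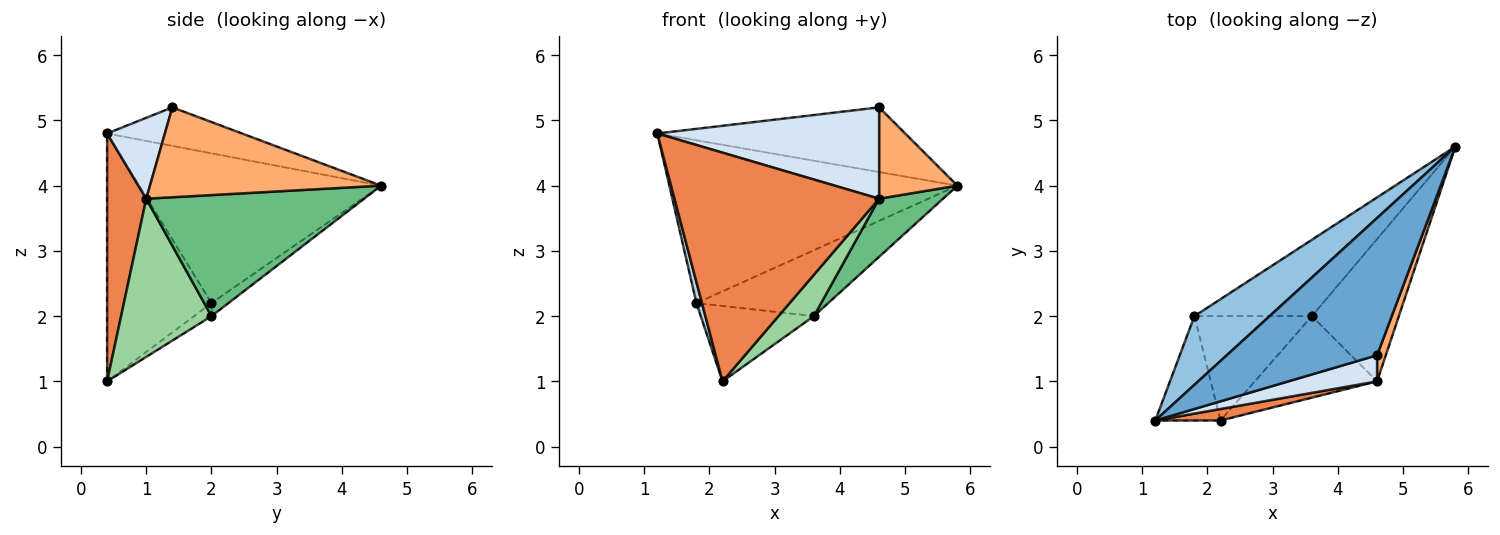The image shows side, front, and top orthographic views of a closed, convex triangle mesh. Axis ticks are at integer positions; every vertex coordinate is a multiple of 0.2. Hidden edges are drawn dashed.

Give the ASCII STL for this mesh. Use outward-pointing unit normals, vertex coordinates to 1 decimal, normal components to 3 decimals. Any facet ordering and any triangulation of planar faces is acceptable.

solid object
 facet normal -0.226 0.415 0.881
  outer loop
   vertex 4.6 1.4 5.2
   vertex 5.8 4.6 4.0
   vertex 1.2 0.4 4.8
  endloop
 endfacet
 facet normal -0.612 0.729 0.307
  outer loop
   vertex 1.8 2.0 2.2
   vertex 1.2 0.4 4.8
   vertex 5.8 4.6 4.0
  endloop
 endfacet
 facet normal -0.966 -0.051 -0.254
  outer loop
   vertex 1.8 2.0 2.2
   vertex 2.2 0.4 1.0
   vertex 1.2 0.4 4.8
  endloop
 endfacet
 facet normal 0.243 -0.933 0.266
  outer loop
   vertex 4.6 1.0 3.8
   vertex 4.6 1.4 5.2
   vertex 1.2 0.4 4.8
  endloop
 endfacet
 facet normal 0.188 -0.981 0.049
  outer loop
   vertex 4.6 1.0 3.8
   vertex 1.2 0.4 4.8
   vertex 2.2 0.4 1.0
  endloop
 endfacet
 facet normal 0.943 -0.319 0.091
  outer loop
   vertex 4.6 1.0 3.8
   vertex 5.8 4.6 4.0
   vertex 4.6 1.4 5.2
  endloop
 endfacet
 facet normal -0.084 0.651 -0.754
  outer loop
   vertex 3.6 2.0 2.0
   vertex 1.8 2.0 2.2
   vertex 5.8 4.6 4.0
  endloop
 endfacet
 facet normal -0.090 0.583 -0.807
  outer loop
   vertex 3.6 2.0 2.0
   vertex 2.2 0.4 1.0
   vertex 1.8 2.0 2.2
  endloop
 endfacet
 facet normal 0.790 -0.232 -0.568
  outer loop
   vertex 3.6 2.0 2.0
   vertex 5.8 4.6 4.0
   vertex 4.6 1.0 3.8
  endloop
 endfacet
 facet normal 0.756 -0.296 -0.584
  outer loop
   vertex 3.6 2.0 2.0
   vertex 4.6 1.0 3.8
   vertex 2.2 0.4 1.0
  endloop
 endfacet
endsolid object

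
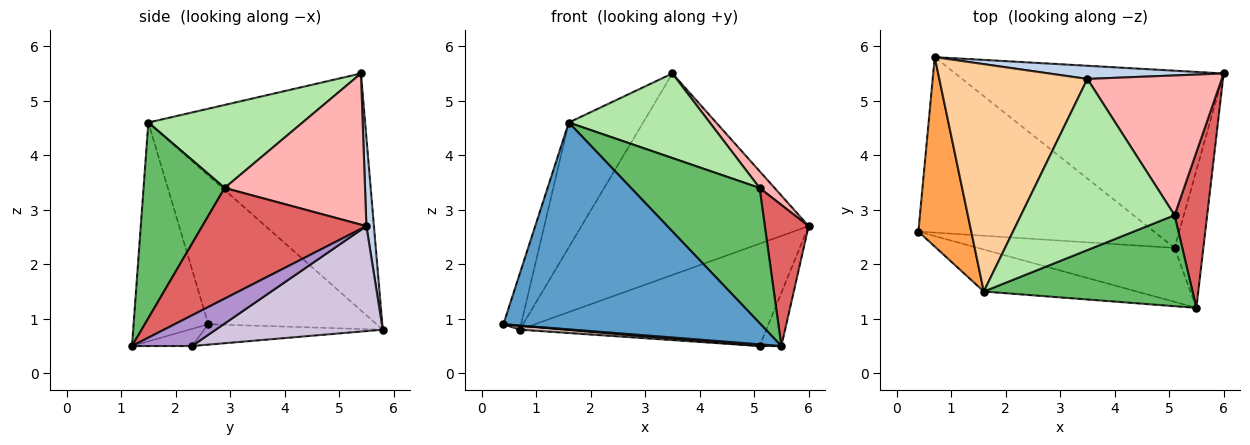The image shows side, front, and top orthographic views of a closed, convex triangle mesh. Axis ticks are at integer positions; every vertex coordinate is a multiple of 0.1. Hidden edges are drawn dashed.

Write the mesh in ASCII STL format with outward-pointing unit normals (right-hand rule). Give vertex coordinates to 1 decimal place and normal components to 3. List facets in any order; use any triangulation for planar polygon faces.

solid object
 facet normal -0.274 -0.943 -0.191
  outer loop
   vertex 1.6 1.5 4.6
   vertex 0.4 2.6 0.9
   vertex 5.5 1.2 0.5
  endloop
 endfacet
 facet normal 0.033 0.997 0.065
  outer loop
   vertex 0.7 5.8 0.8
   vertex 3.5 5.4 5.5
   vertex 6.0 5.5 2.7
  endloop
 endfacet
 facet normal -0.938 0.098 0.333
  outer loop
   vertex 0.7 5.8 0.8
   vertex 0.4 2.6 0.9
   vertex 1.6 1.5 4.6
  endloop
 endfacet
 facet normal -0.814 0.279 0.509
  outer loop
   vertex 0.7 5.8 0.8
   vertex 1.6 1.5 4.6
   vertex 3.5 5.4 5.5
  endloop
 endfacet
 facet normal 0.464 -0.735 0.495
  outer loop
   vertex 5.1 2.9 3.4
   vertex 1.6 1.5 4.6
   vertex 5.5 1.2 0.5
  endloop
 endfacet
 facet normal 0.436 -0.399 0.807
  outer loop
   vertex 5.1 2.9 3.4
   vertex 3.5 5.4 5.5
   vertex 1.6 1.5 4.6
  endloop
 endfacet
 facet normal 0.929 -0.248 0.274
  outer loop
   vertex 5.1 2.9 3.4
   vertex 5.5 1.2 0.5
   vertex 6.0 5.5 2.7
  endloop
 endfacet
 facet normal 0.745 -0.080 0.662
  outer loop
   vertex 5.1 2.9 3.4
   vertex 6.0 5.5 2.7
   vertex 3.5 5.4 5.5
  endloop
 endfacet
 facet normal 0.705 0.256 -0.661
  outer loop
   vertex 5.1 2.3 0.5
   vertex 6.0 5.5 2.7
   vertex 5.5 1.2 0.5
  endloop
 endfacet
 facet normal 0.321 0.474 -0.820
  outer loop
   vertex 5.1 2.3 0.5
   vertex 0.7 5.8 0.8
   vertex 6.0 5.5 2.7
  endloop
 endfacet
 facet normal -0.087 -0.032 -0.996
  outer loop
   vertex 5.1 2.3 0.5
   vertex 5.5 1.2 0.5
   vertex 0.4 2.6 0.9
  endloop
 endfacet
 facet normal -0.086 -0.023 -0.996
  outer loop
   vertex 5.1 2.3 0.5
   vertex 0.4 2.6 0.9
   vertex 0.7 5.8 0.8
  endloop
 endfacet
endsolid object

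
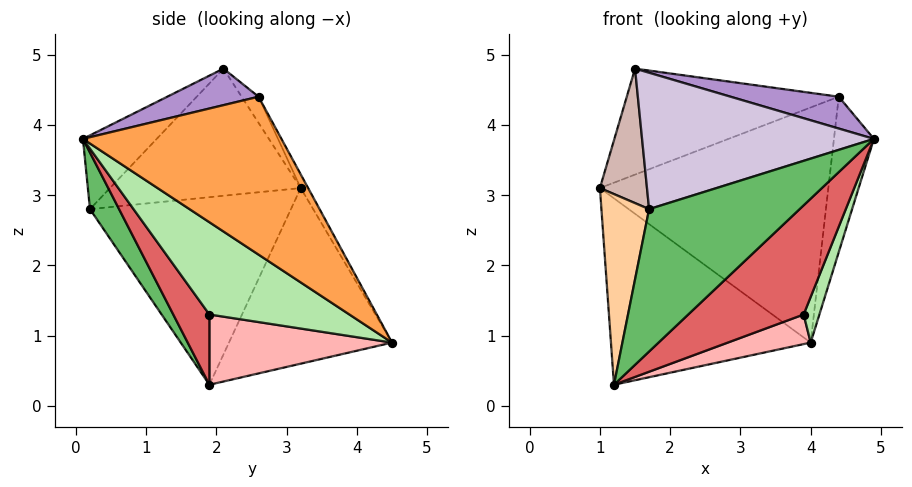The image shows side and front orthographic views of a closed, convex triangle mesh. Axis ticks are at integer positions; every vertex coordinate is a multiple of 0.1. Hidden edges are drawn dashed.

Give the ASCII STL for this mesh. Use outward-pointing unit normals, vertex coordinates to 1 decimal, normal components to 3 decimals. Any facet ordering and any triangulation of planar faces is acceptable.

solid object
 facet normal -0.586 0.718 -0.375
  outer loop
   vertex 1.2 1.9 0.3
   vertex 1.0 3.2 3.1
   vertex 4.0 4.5 0.9
  endloop
 endfacet
 facet normal -0.029 0.877 0.479
  outer loop
   vertex 4.4 2.6 4.4
   vertex 4.0 4.5 0.9
   vertex 1.0 3.2 3.1
  endloop
 endfacet
 facet normal 0.980 0.197 -0.005
  outer loop
   vertex 4.4 2.6 4.4
   vertex 4.9 0.1 3.8
   vertex 4.0 4.5 0.9
  endloop
 endfacet
 facet normal -0.972 -0.231 0.038
  outer loop
   vertex 1.7 0.2 2.8
   vertex 1.0 3.2 3.1
   vertex 1.2 1.9 0.3
  endloop
 endfacet
 facet normal 0.155 -0.802 -0.577
  outer loop
   vertex 1.7 0.2 2.8
   vertex 1.2 1.9 0.3
   vertex 4.9 0.1 3.8
  endloop
 endfacet
 facet normal 0.897 -0.101 -0.431
  outer loop
   vertex 3.9 1.9 1.3
   vertex 4.0 4.5 0.9
   vertex 4.9 0.1 3.8
  endloop
 endfacet
 facet normal 0.233 -0.743 -0.628
  outer loop
   vertex 3.9 1.9 1.3
   vertex 4.9 0.1 3.8
   vertex 1.2 1.9 0.3
  endloop
 endfacet
 facet normal 0.343 -0.156 -0.926
  outer loop
   vertex 3.9 1.9 1.3
   vertex 1.2 1.9 0.3
   vertex 4.0 4.5 0.9
  endloop
 endfacet
 facet normal 0.167 -0.198 0.966
  outer loop
   vertex 1.5 2.1 4.8
   vertex 4.9 0.1 3.8
   vertex 4.4 2.6 4.4
  endloop
 endfacet
 facet normal -0.228 -0.717 0.658
  outer loop
   vertex 1.5 2.1 4.8
   vertex 1.7 0.2 2.8
   vertex 4.9 0.1 3.8
  endloop
 endfacet
 facet normal -0.066 0.829 0.556
  outer loop
   vertex 1.5 2.1 4.8
   vertex 4.4 2.6 4.4
   vertex 1.0 3.2 3.1
  endloop
 endfacet
 facet normal -0.963 -0.238 0.129
  outer loop
   vertex 1.5 2.1 4.8
   vertex 1.0 3.2 3.1
   vertex 1.7 0.2 2.8
  endloop
 endfacet
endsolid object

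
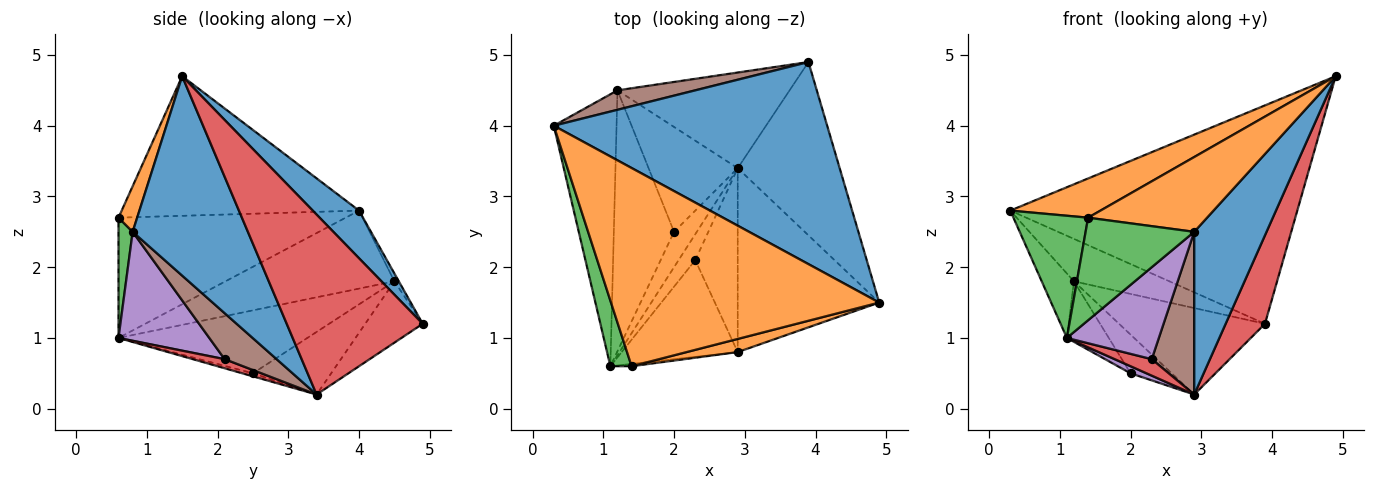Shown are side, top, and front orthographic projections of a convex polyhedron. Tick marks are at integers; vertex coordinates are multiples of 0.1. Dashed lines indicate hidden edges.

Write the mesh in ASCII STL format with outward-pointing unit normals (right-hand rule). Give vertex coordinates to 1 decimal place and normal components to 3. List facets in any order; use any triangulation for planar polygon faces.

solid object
 facet normal 0.118 0.729 0.674
  outer loop
   vertex 3.9 4.9 1.2
   vertex 0.3 4.0 2.8
   vertex 4.9 1.5 4.7
  endloop
 endfacet
 facet normal -0.455 -0.173 0.874
  outer loop
   vertex 1.4 0.6 2.7
   vertex 4.9 1.5 4.7
   vertex 0.3 4.0 2.8
  endloop
 endfacet
 facet normal -0.937 -0.308 0.165
  outer loop
   vertex 1.4 0.6 2.7
   vertex 0.3 4.0 2.8
   vertex 1.1 0.6 1.0
  endloop
 endfacet
 facet normal 0.844 -0.244 -0.478
  outer loop
   vertex 2.9 3.4 0.2
   vertex 3.9 4.9 1.2
   vertex 4.9 1.5 4.7
  endloop
 endfacet
 facet normal -0.130 -0.194 -0.972
  outer loop
   vertex 2.0 2.5 0.5
   vertex 2.9 3.4 0.2
   vertex 1.1 0.6 1.0
  endloop
 endfacet
 facet normal -0.042 0.908 0.416
  outer loop
   vertex 1.2 4.5 1.8
   vertex 0.3 4.0 2.8
   vertex 3.9 4.9 1.2
  endloop
 endfacet
 facet normal -0.255 0.648 -0.717
  outer loop
   vertex 1.2 4.5 1.8
   vertex 3.9 4.9 1.2
   vertex 2.9 3.4 0.2
  endloop
 endfacet
 facet normal -0.550 0.289 -0.783
  outer loop
   vertex 1.2 4.5 1.8
   vertex 2.9 3.4 0.2
   vertex 2.0 2.5 0.5
  endloop
 endfacet
 facet normal -0.771 0.147 -0.620
  outer loop
   vertex 1.2 4.5 1.8
   vertex 1.1 0.6 1.0
   vertex 0.3 4.0 2.8
  endloop
 endfacet
 facet normal -0.713 0.158 -0.683
  outer loop
   vertex 1.2 4.5 1.8
   vertex 2.0 2.5 0.5
   vertex 1.1 0.6 1.0
  endloop
 endfacet
 facet normal 0.726 -0.456 -0.515
  outer loop
   vertex 2.9 0.8 2.5
   vertex 2.9 3.4 0.2
   vertex 4.9 1.5 4.7
  endloop
 endfacet
 facet normal 0.153 -0.973 0.171
  outer loop
   vertex 2.9 0.8 2.5
   vertex 4.9 1.5 4.7
   vertex 1.4 0.6 2.7
  endloop
 endfacet
 facet normal 0.129 -0.991 -0.023
  outer loop
   vertex 2.9 0.8 2.5
   vertex 1.4 0.6 2.7
   vertex 1.1 0.6 1.0
  endloop
 endfacet
 facet normal 0.418 -0.488 -0.766
  outer loop
   vertex 2.3 2.1 0.7
   vertex 1.1 0.6 1.0
   vertex 2.9 3.4 0.2
  endloop
 endfacet
 facet normal 0.563 -0.570 -0.599
  outer loop
   vertex 2.3 2.1 0.7
   vertex 2.9 0.8 2.5
   vertex 1.1 0.6 1.0
  endloop
 endfacet
 facet normal 0.630 -0.515 -0.582
  outer loop
   vertex 2.3 2.1 0.7
   vertex 2.9 3.4 0.2
   vertex 2.9 0.8 2.5
  endloop
 endfacet
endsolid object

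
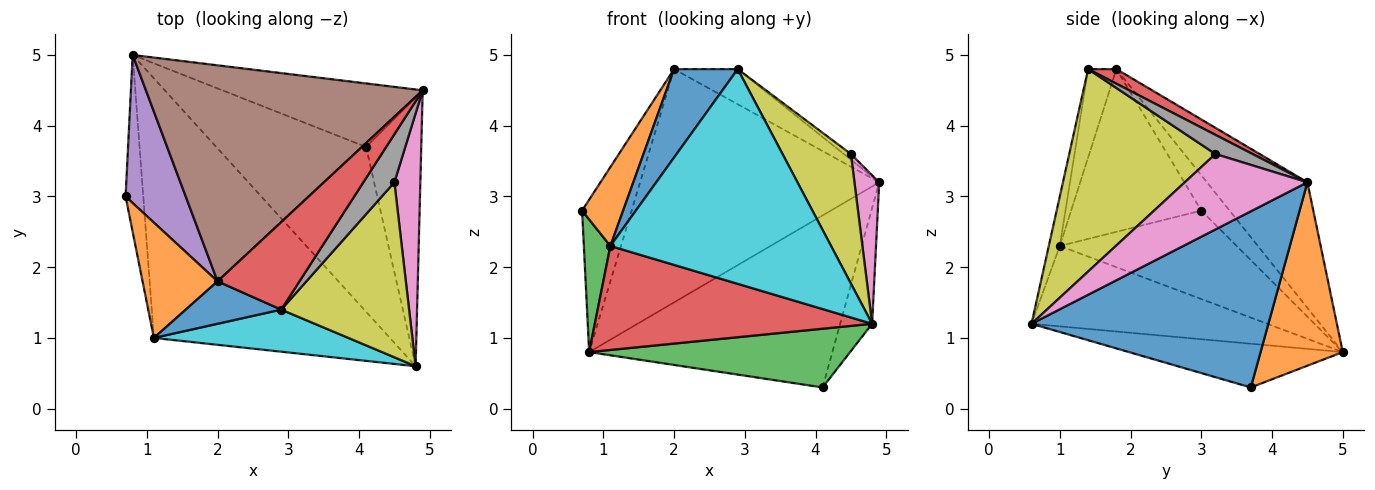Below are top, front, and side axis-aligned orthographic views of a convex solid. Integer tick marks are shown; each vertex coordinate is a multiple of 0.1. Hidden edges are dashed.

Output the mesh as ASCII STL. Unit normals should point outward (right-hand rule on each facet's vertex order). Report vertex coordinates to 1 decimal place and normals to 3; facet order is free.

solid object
 facet normal 0.947 0.128 -0.296
  outer loop
   vertex 4.1 3.7 0.3
   vertex 4.9 4.5 3.2
   vertex 4.8 0.6 1.2
  endloop
 endfacet
 facet normal 0.302 0.894 -0.330
  outer loop
   vertex 4.1 3.7 0.3
   vertex 0.8 5.0 0.8
   vertex 4.9 4.5 3.2
  endloop
 endfacet
 facet normal -0.265 -0.324 -0.908
  outer loop
   vertex 4.1 3.7 0.3
   vertex 4.8 0.6 1.2
   vertex 0.8 5.0 0.8
  endloop
 endfacet
 facet normal 0.163 0.367 0.916
  outer loop
   vertex 2.0 1.8 4.8
   vertex 2.9 1.4 4.8
   vertex 4.9 4.5 3.2
  endloop
 endfacet
 facet normal -0.379 0.664 0.645
  outer loop
   vertex 2.0 1.8 4.8
   vertex 0.8 5.0 0.8
   vertex 0.7 3.0 2.8
  endloop
 endfacet
 facet normal -0.295 0.701 0.649
  outer loop
   vertex 2.0 1.8 4.8
   vertex 4.9 4.5 3.2
   vertex 0.8 5.0 0.8
  endloop
 endfacet
 facet normal 0.929 -0.188 0.319
  outer loop
   vertex 4.5 3.2 3.6
   vertex 4.8 0.6 1.2
   vertex 4.9 4.5 3.2
  endloop
 endfacet
 facet normal 0.523 0.100 0.847
  outer loop
   vertex 4.5 3.2 3.6
   vertex 4.9 4.5 3.2
   vertex 2.9 1.4 4.8
  endloop
 endfacet
 facet normal 0.786 -0.368 0.497
  outer loop
   vertex 4.5 3.2 3.6
   vertex 2.9 1.4 4.8
   vertex 4.8 0.6 1.2
  endloop
 endfacet
 facet normal -0.049 -0.980 0.192
  outer loop
   vertex 1.1 1.0 2.3
   vertex 4.8 0.6 1.2
   vertex 2.9 1.4 4.8
  endloop
 endfacet
 facet normal -0.372 -0.837 0.402
  outer loop
   vertex 1.1 1.0 2.3
   vertex 2.9 1.4 4.8
   vertex 2.0 1.8 4.8
  endloop
 endfacet
 facet normal -0.873 -0.275 0.402
  outer loop
   vertex 1.1 1.0 2.3
   vertex 2.0 1.8 4.8
   vertex 0.7 3.0 2.8
  endloop
 endfacet
 facet normal -0.970 -0.146 -0.194
  outer loop
   vertex 1.1 1.0 2.3
   vertex 0.7 3.0 2.8
   vertex 0.8 5.0 0.8
  endloop
 endfacet
 facet normal -0.301 -0.355 -0.885
  outer loop
   vertex 1.1 1.0 2.3
   vertex 0.8 5.0 0.8
   vertex 4.8 0.6 1.2
  endloop
 endfacet
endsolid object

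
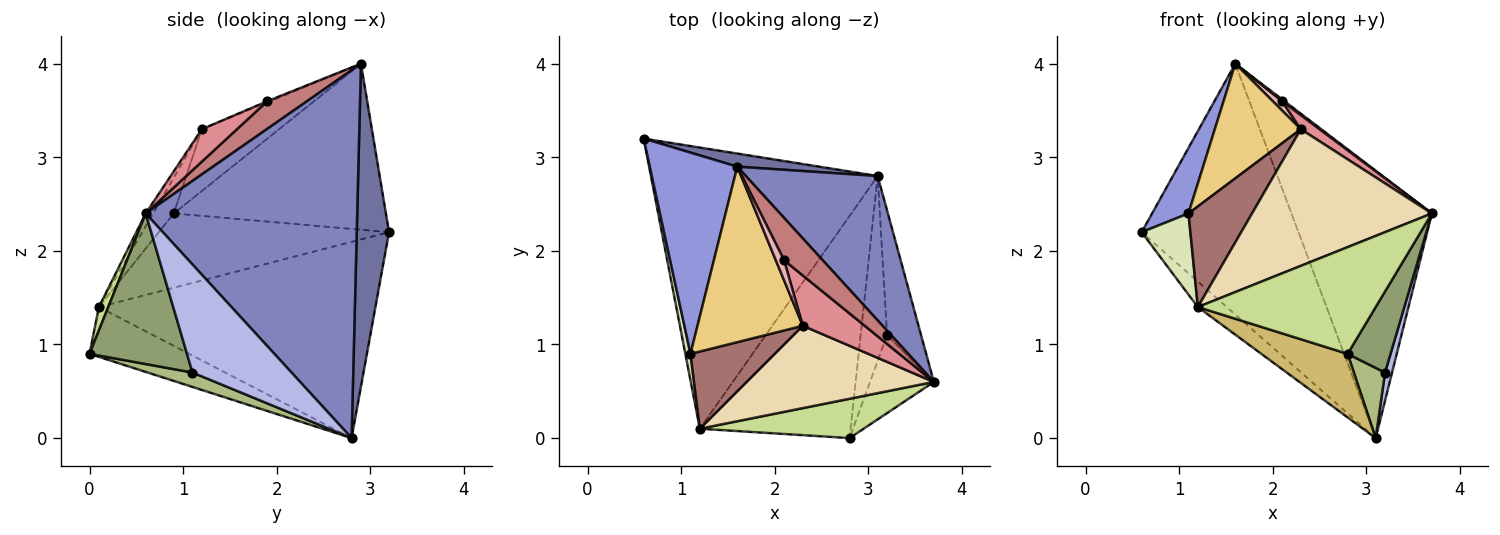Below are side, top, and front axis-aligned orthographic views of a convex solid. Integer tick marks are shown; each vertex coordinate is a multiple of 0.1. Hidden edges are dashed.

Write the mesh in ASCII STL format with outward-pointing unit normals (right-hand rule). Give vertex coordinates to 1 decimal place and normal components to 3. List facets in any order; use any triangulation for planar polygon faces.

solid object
 facet normal 0.201 0.978 0.051
  outer loop
   vertex 1.6 2.9 4.0
   vertex 3.1 2.8 0.0
   vertex 0.6 3.2 2.2
  endloop
 endfacet
 facet normal 0.798 0.530 0.286
  outer loop
   vertex 1.6 2.9 4.0
   vertex 3.7 0.6 2.4
   vertex 3.1 2.8 0.0
  endloop
 endfacet
 facet normal -0.875 -0.150 0.461
  outer loop
   vertex 1.6 2.9 4.0
   vertex 0.6 3.2 2.2
   vertex 1.1 0.9 2.4
  endloop
 endfacet
 facet normal 0.952 -0.067 -0.300
  outer loop
   vertex 3.2 1.1 0.7
   vertex 3.1 2.8 0.0
   vertex 3.7 0.6 2.4
  endloop
 endfacet
 facet normal 0.853 -0.376 -0.362
  outer loop
   vertex 3.2 1.1 0.7
   vertex 3.7 0.6 2.4
   vertex 2.8 0.0 0.9
  endloop
 endfacet
 facet normal 0.454 -0.316 -0.833
  outer loop
   vertex 3.2 1.1 0.7
   vertex 2.8 0.0 0.9
   vertex 3.1 2.8 0.0
  endloop
 endfacet
 facet normal 0.049 -0.937 0.345
  outer loop
   vertex 1.2 0.1 1.4
   vertex 2.8 0.0 0.9
   vertex 3.7 0.6 2.4
  endloop
 endfacet
 facet normal -0.976 -0.206 0.067
  outer loop
   vertex 1.2 0.1 1.4
   vertex 1.1 0.9 2.4
   vertex 0.6 3.2 2.2
  endloop
 endfacet
 facet normal -0.653 0.068 -0.754
  outer loop
   vertex 1.2 0.1 1.4
   vertex 0.6 3.2 2.2
   vertex 3.1 2.8 0.0
  endloop
 endfacet
 facet normal -0.303 -0.262 -0.916
  outer loop
   vertex 1.2 0.1 1.4
   vertex 3.1 2.8 0.0
   vertex 2.8 0.0 0.9
  endloop
 endfacet
 facet normal -0.441 -0.491 0.751
  outer loop
   vertex 2.3 1.2 3.3
   vertex 1.6 2.9 4.0
   vertex 1.1 0.9 2.4
  endloop
 endfacet
 facet normal -0.035 -0.856 0.516
  outer loop
   vertex 2.3 1.2 3.3
   vertex 1.2 0.1 1.4
   vertex 3.7 0.6 2.4
  endloop
 endfacet
 facet normal -0.250 -0.768 0.589
  outer loop
   vertex 2.3 1.2 3.3
   vertex 1.1 0.9 2.4
   vertex 1.2 0.1 1.4
  endloop
 endfacet
 facet normal 0.582 -0.034 0.813
  outer loop
   vertex 2.1 1.9 3.6
   vertex 3.7 0.6 2.4
   vertex 1.6 2.9 4.0
  endloop
 endfacet
 facet normal 0.450 -0.240 0.860
  outer loop
   vertex 2.1 1.9 3.6
   vertex 2.3 1.2 3.3
   vertex 3.7 0.6 2.4
  endloop
 endfacet
 facet normal -0.120 -0.420 0.900
  outer loop
   vertex 2.1 1.9 3.6
   vertex 1.6 2.9 4.0
   vertex 2.3 1.2 3.3
  endloop
 endfacet
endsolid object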